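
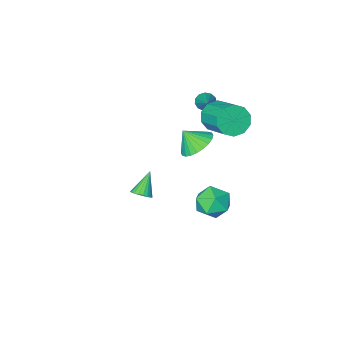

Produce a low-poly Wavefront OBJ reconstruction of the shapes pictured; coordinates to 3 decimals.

v -4.185 -4.48 0.543
v -3.626 -4.706 0.455
v -3.395 -3 1.757
v -3.677 -4.475 0.206
v -3.889 -4.245 0.064
v -4.196 -4.09 0.075
v -4.499 -4.058 0.234
v -4.702 -4.16 0.491
v -4.742 -4.364 0.765
v -4.604 -4.604 0.969
v -4.334 -4.805 1.037
v -4.016 -4.903 0.949
v -3.752 -4.866 0.732
v -0.563 0.708 2.165
v 0.349 0.749 1.645
v 0.003 0.192 3.115
v 0.351 1.11 1.84
v 0.215 1.409 2.084
v -0.04 1.602 2.34
v -0.374 1.659 2.57
v -0.737 1.571 2.738
v -1.074 1.351 2.819
v -1.332 1.034 2.8
v -1.474 0.667 2.685
v -1.477 0.307 2.49
v -1.34 0.007 2.246
v -1.085 -0.185 1.99
v -0.751 -0.242 1.76
v -0.388 -0.154 1.592
v -0.051 0.065 1.511
v 0.207 0.383 1.53
v 3.656 2.348 1.153
v 4.153 2.213 1.441
v 2.864 1.852 2.287
v 4.113 2.444 1.513
v 3.994 2.658 1.524
v 3.816 2.818 1.47
v 3.611 2.898 1.361
v 3.414 2.882 1.216
v 3.258 2.773 1.061
v 3.171 2.592 0.921
v 3.169 2.367 0.821
v 3.25 2.14 0.778
v 3.401 1.948 0.801
v 3.597 1.826 0.884
v 3.803 1.793 1.013
v 3.983 1.857 1.167
v 4.107 2.005 1.318
v -3.466 -2.039 1.326
v -3.205 -1.599 0.444
v -3.093 0.238 1.391
v -3.354 -0.201 2.274
v -3.833 -1.585 0.49
v -3.722 0.252 1.437
v -4.321 -1.744 0.856
v -4.21 0.093 1.803
v -4.483 -2.016 1.401
v -4.371 -0.179 2.349
v -4.255 -2.296 1.918
v -4.144 -0.459 2.866
v -3.727 -2.478 2.209
v -3.615 -0.641 3.156
v -3.098 -2.492 2.163
v -2.987 -0.655 3.11
v -2.61 -2.333 1.797
v -2.499 -0.496 2.744
v -2.449 -2.061 1.251
v -2.337 -0.224 2.199
v -2.676 -1.781 0.734
v -2.565 0.056 1.682
v -1.838 0.499 -3.072
v -1.253 0.623 -4.037
v -2.867 -0.803 -3.863
v -2.282 -0.679 -4.828
v -1.781 -1.133 -3.915
v -1.146 -0.329 -3.427
v -2.974 0.149 -4.473
v -2.339 0.953 -3.985
v -1.955 0.406 -4.903
v -1.218 -0.386 -4.558
v -2.902 0.206 -3.342
v -2.165 -0.586 -2.997
f 2 1 4
f 2 4 3
f 4 1 5
f 4 5 3
f 5 1 6
f 5 6 3
f 6 1 7
f 6 7 3
f 7 1 8
f 7 8 3
f 8 1 9
f 8 9 3
f 9 1 10
f 9 10 3
f 10 1 11
f 10 11 3
f 11 1 12
f 11 12 3
f 12 1 13
f 12 13 3
f 13 1 2
f 13 2 3
f 15 14 17
f 15 17 16
f 17 14 18
f 17 18 16
f 18 14 19
f 18 19 16
f 19 14 20
f 19 20 16
f 20 14 21
f 20 21 16
f 21 14 22
f 21 22 16
f 22 14 23
f 22 23 16
f 23 14 24
f 23 24 16
f 24 14 25
f 24 25 16
f 25 14 26
f 25 26 16
f 26 14 27
f 26 27 16
f 27 14 28
f 27 28 16
f 28 14 29
f 28 29 16
f 29 14 30
f 29 30 16
f 30 14 31
f 30 31 16
f 31 14 15
f 31 15 16
f 33 32 35
f 33 35 34
f 35 32 36
f 35 36 34
f 36 32 37
f 36 37 34
f 37 32 38
f 37 38 34
f 38 32 39
f 38 39 34
f 39 32 40
f 39 40 34
f 40 32 41
f 40 41 34
f 41 32 42
f 41 42 34
f 42 32 43
f 42 43 34
f 43 32 44
f 43 44 34
f 44 32 45
f 44 45 34
f 45 32 46
f 45 46 34
f 46 32 47
f 46 47 34
f 47 32 48
f 47 48 34
f 48 32 33
f 48 33 34
f 50 49 53
f 50 53 51
f 51 53 54
f 51 54 52
f 53 49 55
f 53 55 54
f 54 55 56
f 54 56 52
f 55 49 57
f 55 57 56
f 56 57 58
f 56 58 52
f 57 49 59
f 57 59 58
f 58 59 60
f 58 60 52
f 59 49 61
f 59 61 60
f 60 61 62
f 60 62 52
f 61 49 63
f 61 63 62
f 62 63 64
f 62 64 52
f 63 49 65
f 63 65 64
f 64 65 66
f 64 66 52
f 65 49 67
f 65 67 66
f 66 67 68
f 66 68 52
f 67 49 69
f 67 69 68
f 68 69 70
f 68 70 52
f 69 49 50
f 69 50 70
f 70 50 51
f 70 51 52
f 71 82 76
f 71 76 72
f 71 72 78
f 71 78 81
f 71 81 82
f 72 76 80
f 76 82 75
f 82 81 73
f 81 78 77
f 78 72 79
f 74 80 75
f 74 75 73
f 74 73 77
f 74 77 79
f 74 79 80
f 75 80 76
f 73 75 82
f 77 73 81
f 79 77 78
f 80 79 72



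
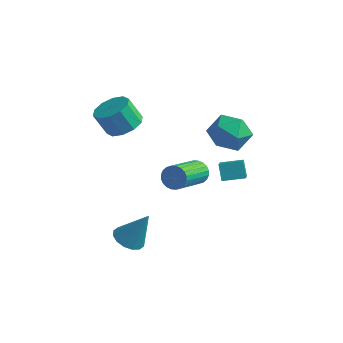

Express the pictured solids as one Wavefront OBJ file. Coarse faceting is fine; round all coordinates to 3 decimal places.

v -0.471 -3.864 -2.187
v 0.192 -3.636 -2.572
v 0.331 -3.436 -0.553
v -0.04 -3.294 -2.548
v -0.389 -3.105 -2.426
v -0.759 -3.12 -2.241
v -1.052 -3.334 -2.041
v -1.189 -3.69 -1.881
v -1.134 -4.093 -1.802
v -0.901 -4.434 -1.827
v -0.553 -4.623 -1.948
v -0.183 -4.609 -2.133
v 0.11 -4.395 -2.333
v 0.248 -4.038 -2.494
v 1.397 2.297 1.627
v 2.183 2.057 2.395
v 0.257 1.123 2.425
v 1.043 0.883 3.193
v 0.552 1.895 3.188
v 1.257 2.621 2.695
v 1.183 0.559 2.125
v 1.888 1.285 1.632
v 2.051 0.983 2.703
v 1.661 1.808 3.36
v 0.779 1.372 1.46
v 0.389 2.197 2.117
v 1.89 -0.183 1.705
v 2.606 -1.381 2.604
v 2.729 0.443 1.871
v 3.445 -0.755 2.77
v 2.275 -0.505 0.97
v 2.991 -1.703 1.869
v 3.114 0.121 1.136
v 3.83 -1.077 2.035
v -0.889 2.035 -1.478
v -0.583 1.806 -2.04
v -0.484 -0.164 -1.184
v -0.791 0.065 -0.622
v -0.374 1.88 -1.894
v -0.275 -0.09 -1.037
v -0.244 1.977 -1.685
v -0.145 0.008 -0.828
v -0.212 2.084 -1.444
v -0.113 0.114 -0.587
v -0.283 2.183 -1.208
v -0.184 0.213 -0.351
v -0.447 2.259 -1.014
v -0.348 0.29 -0.157
v -0.677 2.301 -0.89
v -0.579 0.332 -0.033
v -0.941 2.303 -0.856
v -0.842 0.334 0.001
v -1.196 2.264 -0.916
v -1.097 0.294 -0.06
v -1.405 2.19 -1.063
v -1.306 0.22 -0.206
v -1.535 2.092 -1.272
v -1.436 0.123 -0.415
v -1.567 1.986 -1.513
v -1.468 0.016 -0.656
v -1.496 1.887 -1.749
v -1.397 -0.083 -0.892
v -1.332 1.81 -1.943
v -1.233 -0.159 -1.086
v -1.101 1.768 -2.067
v -1.003 -0.201 -1.21
v -0.838 1.766 -2.101
v -0.739 -0.203 -1.244
v -2.333 -1.542 3.288
v -1.816 -0.898 3.692
v -2.329 -1.213 4.855
v -2.847 -1.858 4.452
v -2.308 -0.657 3.54
v -2.821 -0.973 4.703
v -2.81 -0.755 3.292
v -3.323 -1.071 4.455
v -3.13 -1.154 3.042
v -3.643 -1.47 4.206
v -3.146 -1.7 2.887
v -3.659 -2.016 4.05
v -2.851 -2.187 2.885
v -3.364 -2.502 4.048
v -2.359 -2.427 3.037
v -2.872 -2.743 4.2
v -1.857 -2.329 3.285
v -2.37 -2.645 4.448
v -1.537 -1.93 3.534
v -2.05 -2.246 4.698
v -1.521 -1.384 3.69
v -2.034 -1.7 4.853
f 2 1 4
f 2 4 3
f 4 1 5
f 4 5 3
f 5 1 6
f 5 6 3
f 6 1 7
f 6 7 3
f 7 1 8
f 7 8 3
f 8 1 9
f 8 9 3
f 9 1 10
f 9 10 3
f 10 1 11
f 10 11 3
f 11 1 12
f 11 12 3
f 12 1 13
f 12 13 3
f 13 1 14
f 13 14 3
f 14 1 2
f 14 2 3
f 15 26 20
f 15 20 16
f 15 16 22
f 15 22 25
f 15 25 26
f 16 20 24
f 20 26 19
f 26 25 17
f 25 22 21
f 22 16 23
f 18 24 19
f 18 19 17
f 18 17 21
f 18 21 23
f 18 23 24
f 19 24 20
f 17 19 26
f 21 17 25
f 23 21 22
f 24 23 16
f 28 30 27
f 31 28 27
f 27 30 29
f 29 31 27
f 28 34 30
f 32 28 31
f 32 34 28
f 30 34 29
f 33 31 29
f 29 34 33
f 33 32 31
f 34 32 33
f 36 35 39
f 36 39 37
f 37 39 40
f 37 40 38
f 39 35 41
f 39 41 40
f 40 41 42
f 40 42 38
f 41 35 43
f 41 43 42
f 42 43 44
f 42 44 38
f 43 35 45
f 43 45 44
f 44 45 46
f 44 46 38
f 45 35 47
f 45 47 46
f 46 47 48
f 46 48 38
f 47 35 49
f 47 49 48
f 48 49 50
f 48 50 38
f 49 35 51
f 49 51 50
f 50 51 52
f 50 52 38
f 51 35 53
f 51 53 52
f 52 53 54
f 52 54 38
f 53 35 55
f 53 55 54
f 54 55 56
f 54 56 38
f 55 35 57
f 55 57 56
f 56 57 58
f 56 58 38
f 57 35 59
f 57 59 58
f 58 59 60
f 58 60 38
f 59 35 61
f 59 61 60
f 60 61 62
f 60 62 38
f 61 35 63
f 61 63 62
f 62 63 64
f 62 64 38
f 63 35 65
f 63 65 64
f 64 65 66
f 64 66 38
f 65 35 67
f 65 67 66
f 66 67 68
f 66 68 38
f 67 35 36
f 67 36 68
f 68 36 37
f 68 37 38
f 70 69 73
f 70 73 71
f 71 73 74
f 71 74 72
f 73 69 75
f 73 75 74
f 74 75 76
f 74 76 72
f 75 69 77
f 75 77 76
f 76 77 78
f 76 78 72
f 77 69 79
f 77 79 78
f 78 79 80
f 78 80 72
f 79 69 81
f 79 81 80
f 80 81 82
f 80 82 72
f 81 69 83
f 81 83 82
f 82 83 84
f 82 84 72
f 83 69 85
f 83 85 84
f 84 85 86
f 84 86 72
f 85 69 87
f 85 87 86
f 86 87 88
f 86 88 72
f 87 69 89
f 87 89 88
f 88 89 90
f 88 90 72
f 89 69 70
f 89 70 90
f 90 70 71
f 90 71 72



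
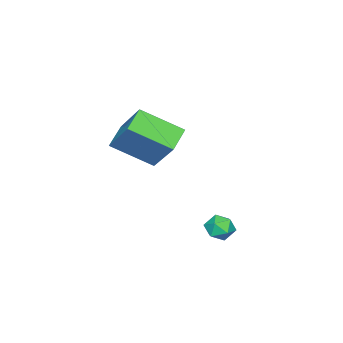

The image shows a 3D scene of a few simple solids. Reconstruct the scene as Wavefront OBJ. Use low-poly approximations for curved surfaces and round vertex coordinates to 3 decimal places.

v -0.719 0.663 -1.275
v -0.288 0.805 -1.712
v -0.932 -0.205 -1.768
v -0.501 -0.063 -2.205
v -0.319 -0.211 -1.62
v -0.188 0.326 -1.315
v -1.032 0.274 -2.165
v -0.901 0.811 -1.86
v -0.481 0.565 -2.262
v -0.04 0.265 -1.925
v -1.18 0.335 -1.555
v -0.739 0.035 -1.218
v -2.752 -5.35 0.985
v -2.107 -4.081 2.501
v -3.477 -3.814 0.007
v -2.833 -2.545 1.524
v -1.727 -5.215 0.436
v -1.083 -3.946 1.953
v -2.453 -3.679 -0.541
v -1.808 -2.41 0.975
f 1 12 6
f 1 6 2
f 1 2 8
f 1 8 11
f 1 11 12
f 2 6 10
f 6 12 5
f 12 11 3
f 11 8 7
f 8 2 9
f 4 10 5
f 4 5 3
f 4 3 7
f 4 7 9
f 4 9 10
f 5 10 6
f 3 5 12
f 7 3 11
f 9 7 8
f 10 9 2
f 14 16 13
f 17 14 13
f 13 16 15
f 15 17 13
f 14 20 16
f 18 14 17
f 18 20 14
f 16 20 15
f 19 17 15
f 15 20 19
f 19 18 17
f 20 18 19



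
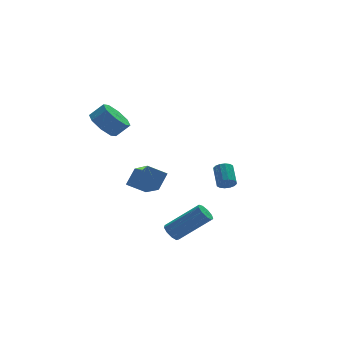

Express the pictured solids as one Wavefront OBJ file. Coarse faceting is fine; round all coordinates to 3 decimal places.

v -1.918 3.282 -4.705
v -1.855 1.397 -3.592
v -2.88 3.587 -4.133
v -2.818 1.702 -3.021
v -1.282 3.778 -3.899
v -1.22 1.893 -2.787
v -2.245 4.083 -3.328
v -2.182 2.198 -2.215
v -4.287 2.876 0.659
v -3.712 2.501 0.003
v -2.998 2.369 0.704
v -3.573 2.744 1.361
v -3.636 3.222 0.06
v -2.921 3.09 0.762
v -3.941 3.74 0.469
v -3.226 3.608 1.17
v -4.449 3.752 0.989
v -3.735 3.62 1.69
v -4.862 3.251 1.316
v -4.148 3.119 2.017
v -4.939 2.53 1.258
v -4.224 2.398 1.96
v -4.634 2.012 0.85
v -3.919 1.88 1.551
v -4.125 2 0.33
v -3.411 1.868 1.031
v -2.731 -3.14 -4.101
v -2.424 -3.331 -4.515
v -0.862 -3.812 -3.133
v -1.169 -3.62 -2.719
v -2.356 -2.965 -4.464
v -0.794 -3.446 -3.082
v -2.464 -2.68 -4.243
v -0.902 -3.161 -2.861
v -2.697 -2.61 -3.955
v -1.135 -3.091 -2.573
v -2.945 -2.788 -3.736
v -1.384 -3.269 -2.354
v -3.094 -3.13 -3.688
v -1.532 -3.611 -2.306
v -3.072 -3.477 -3.833
v -1.511 -3.958 -2.451
v -2.891 -3.666 -4.103
v -1.329 -4.147 -2.721
v -2.635 -3.608 -4.372
v -1.073 -4.089 -2.991
v 1.383 0.351 -3.213
v 1.641 0.08 -2.851
v 1.835 1.098 -2.226
v 1.577 1.369 -2.587
v 1.828 0.154 -3.03
v 2.022 1.172 -2.404
v 1.896 0.281 -3.257
v 2.09 1.298 -2.632
v 1.827 0.427 -3.473
v 2.021 1.444 -2.847
v 1.639 0.552 -3.619
v 1.833 1.57 -2.993
v 1.382 0.624 -3.656
v 1.576 1.641 -3.03
v 1.125 0.622 -3.574
v 1.319 1.64 -2.949
v 0.938 0.548 -3.396
v 1.132 1.566 -2.77
v 0.87 0.422 -3.168
v 1.064 1.439 -2.543
v 0.939 0.276 -2.953
v 1.133 1.293 -2.327
v 1.127 0.15 -2.807
v 1.321 1.168 -2.181
v 1.384 0.079 -2.77
v 1.578 1.096 -2.144
f 2 4 1
f 5 2 1
f 1 4 3
f 3 5 1
f 2 8 4
f 6 2 5
f 6 8 2
f 4 8 3
f 7 5 3
f 3 8 7
f 7 6 5
f 8 6 7
f 10 9 13
f 10 13 11
f 11 13 14
f 11 14 12
f 13 9 15
f 13 15 14
f 14 15 16
f 14 16 12
f 15 9 17
f 15 17 16
f 16 17 18
f 16 18 12
f 17 9 19
f 17 19 18
f 18 19 20
f 18 20 12
f 19 9 21
f 19 21 20
f 20 21 22
f 20 22 12
f 21 9 23
f 21 23 22
f 22 23 24
f 22 24 12
f 23 9 25
f 23 25 24
f 24 25 26
f 24 26 12
f 25 9 10
f 25 10 26
f 26 10 11
f 26 11 12
f 28 27 31
f 28 31 29
f 29 31 32
f 29 32 30
f 31 27 33
f 31 33 32
f 32 33 34
f 32 34 30
f 33 27 35
f 33 35 34
f 34 35 36
f 34 36 30
f 35 27 37
f 35 37 36
f 36 37 38
f 36 38 30
f 37 27 39
f 37 39 38
f 38 39 40
f 38 40 30
f 39 27 41
f 39 41 40
f 40 41 42
f 40 42 30
f 41 27 43
f 41 43 42
f 42 43 44
f 42 44 30
f 43 27 45
f 43 45 44
f 44 45 46
f 44 46 30
f 45 27 28
f 45 28 46
f 46 28 29
f 46 29 30
f 48 47 51
f 48 51 49
f 49 51 52
f 49 52 50
f 51 47 53
f 51 53 52
f 52 53 54
f 52 54 50
f 53 47 55
f 53 55 54
f 54 55 56
f 54 56 50
f 55 47 57
f 55 57 56
f 56 57 58
f 56 58 50
f 57 47 59
f 57 59 58
f 58 59 60
f 58 60 50
f 59 47 61
f 59 61 60
f 60 61 62
f 60 62 50
f 61 47 63
f 61 63 62
f 62 63 64
f 62 64 50
f 63 47 65
f 63 65 64
f 64 65 66
f 64 66 50
f 65 47 67
f 65 67 66
f 66 67 68
f 66 68 50
f 67 47 69
f 67 69 68
f 68 69 70
f 68 70 50
f 69 47 71
f 69 71 70
f 70 71 72
f 70 72 50
f 71 47 48
f 71 48 72
f 72 48 49
f 72 49 50



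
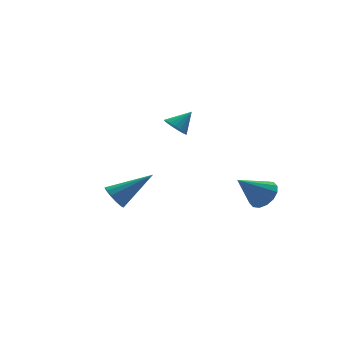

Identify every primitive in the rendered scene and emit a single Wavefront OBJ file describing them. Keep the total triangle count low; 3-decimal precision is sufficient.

v -3.529 0.212 -0.676
v -3.138 0.519 -1.183
v -1.771 -0.032 0.536
v -3.262 0.814 -0.942
v -3.472 0.917 -0.618
v -3.7 0.797 -0.312
v -3.873 0.491 -0.121
v -3.938 0.096 -0.107
v -3.873 -0.262 -0.274
v -3.698 -0.469 -0.568
v -3.47 -0.46 -0.897
v -3.261 -0.238 -1.155
v -3.137 0.127 -1.262
v 2.596 -2.344 -0.457
v 3.136 -2.63 0.12
v 1.304 -2.376 0.737
v 3.155 -2.197 0.153
v 3.025 -1.803 0.022
v 2.78 -1.554 -0.237
v 2.485 -1.517 -0.555
v 2.221 -1.702 -0.847
v 2.057 -2.058 -1.034
v 2.037 -2.492 -1.066
v 2.168 -2.885 -0.936
v 2.413 -3.134 -0.677
v 2.707 -3.171 -0.359
v 2.972 -2.986 -0.067
v 0.832 3.743 1.393
v 1.212 4.038 0.899
v 1.728 3.917 2.187
v 1.06 4.276 1.019
v 0.862 4.408 1.213
v 0.659 4.409 1.443
v 0.489 4.278 1.663
v 0.388 4.041 1.829
v 0.374 3.745 1.91
v 0.451 3.448 1.888
v 0.604 3.21 1.768
v 0.801 3.078 1.574
v 1.005 3.077 1.344
v 1.174 3.208 1.124
v 1.276 3.445 0.957
v 1.289 3.741 0.877
f 2 1 4
f 2 4 3
f 4 1 5
f 4 5 3
f 5 1 6
f 5 6 3
f 6 1 7
f 6 7 3
f 7 1 8
f 7 8 3
f 8 1 9
f 8 9 3
f 9 1 10
f 9 10 3
f 10 1 11
f 10 11 3
f 11 1 12
f 11 12 3
f 12 1 13
f 12 13 3
f 13 1 2
f 13 2 3
f 15 14 17
f 15 17 16
f 17 14 18
f 17 18 16
f 18 14 19
f 18 19 16
f 19 14 20
f 19 20 16
f 20 14 21
f 20 21 16
f 21 14 22
f 21 22 16
f 22 14 23
f 22 23 16
f 23 14 24
f 23 24 16
f 24 14 25
f 24 25 16
f 25 14 26
f 25 26 16
f 26 14 27
f 26 27 16
f 27 14 15
f 27 15 16
f 29 28 31
f 29 31 30
f 31 28 32
f 31 32 30
f 32 28 33
f 32 33 30
f 33 28 34
f 33 34 30
f 34 28 35
f 34 35 30
f 35 28 36
f 35 36 30
f 36 28 37
f 36 37 30
f 37 28 38
f 37 38 30
f 38 28 39
f 38 39 30
f 39 28 40
f 39 40 30
f 40 28 41
f 40 41 30
f 41 28 42
f 41 42 30
f 42 28 43
f 42 43 30
f 43 28 29
f 43 29 30



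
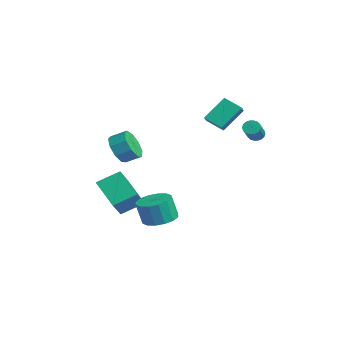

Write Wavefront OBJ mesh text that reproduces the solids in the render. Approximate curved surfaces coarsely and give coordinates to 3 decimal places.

v -1.76 2.291 1.939
v -1.998 3.615 3.322
v -2.452 2.654 1.472
v -2.689 3.979 2.855
v -0.931 3.081 1.325
v -1.168 4.406 2.708
v -1.622 3.445 0.858
v -1.86 4.769 2.241
v 3.303 -1.991 -3.78
v 4.352 -2.051 -3.763
v 4.305 -2.43 -2.302
v 3.257 -2.369 -2.32
v 4.238 -1.536 -3.633
v 4.191 -1.915 -2.172
v 3.875 -1.142 -3.542
v 3.828 -1.521 -2.081
v 3.358 -0.976 -3.516
v 3.311 -1.355 -2.055
v 2.827 -1.081 -3.56
v 2.78 -1.46 -2.099
v 2.423 -1.431 -3.664
v 2.376 -1.809 -2.203
v 2.255 -1.93 -3.798
v 2.208 -2.309 -2.337
v 2.369 -2.445 -3.928
v 2.322 -2.824 -2.467
v 2.732 -2.839 -4.019
v 2.685 -3.218 -2.558
v 3.249 -3.005 -4.045
v 3.202 -3.384 -2.584
v 3.78 -2.9 -4.001
v 3.733 -3.279 -2.54
v 4.184 -2.551 -3.897
v 4.137 -2.929 -2.436
v -4.179 -3.136 -4.237
v -4.024 -1.702 -3.457
v -2.58 -2.579 -5.577
v -2.425 -1.145 -4.797
v -2.755 -4.015 -2.903
v -2.6 -2.581 -2.123
v -1.156 -3.458 -4.243
v -1.001 -2.024 -3.463
v 1.636 4.247 1.518
v 1.984 4.619 1.375
v 3.133 3.905 2.319
v 2.784 3.533 2.462
v 1.884 4.712 1.567
v 3.033 3.998 2.512
v 1.735 4.713 1.749
v 2.884 3.999 2.694
v 1.566 4.622 1.886
v 2.714 3.908 2.831
v 1.41 4.456 1.949
v 2.559 3.742 2.894
v 1.3 4.249 1.928
v 2.449 3.535 2.872
v 1.255 4.041 1.824
v 2.404 3.327 2.769
v 1.287 3.875 1.661
v 2.436 3.161 2.605
v 1.387 3.782 1.468
v 2.536 3.068 2.413
v 1.536 3.781 1.286
v 2.685 3.067 2.231
v 1.706 3.872 1.149
v 2.854 3.158 2.094
v 1.861 4.038 1.086
v 3.01 3.324 2.031
v 1.971 4.245 1.108
v 3.12 3.531 2.052
v 2.016 4.453 1.211
v 3.165 3.739 2.156
v 2.54 -4.211 1.487
v 3.33 -4.221 0.826
v 3.729 -3.418 1.292
v 2.94 -3.409 1.953
v 2.81 -3.817 0.575
v 3.21 -3.014 1.041
v 2.164 -3.597 0.751
v 2.564 -2.795 1.216
v 1.694 -3.665 1.271
v 2.094 -2.862 1.737
v 1.62 -3.988 1.893
v 2.019 -3.186 2.358
v 1.976 -4.416 2.324
v 2.376 -3.614 2.79
v 2.597 -4.748 2.364
v 2.996 -3.946 2.83
v 3.191 -4.829 1.994
v 3.59 -4.026 2.46
v 3.48 -4.62 1.387
v 3.879 -3.818 1.852
f 2 4 1
f 5 2 1
f 1 4 3
f 3 5 1
f 2 8 4
f 6 2 5
f 6 8 2
f 4 8 3
f 7 5 3
f 3 8 7
f 7 6 5
f 8 6 7
f 10 9 13
f 10 13 11
f 11 13 14
f 11 14 12
f 13 9 15
f 13 15 14
f 14 15 16
f 14 16 12
f 15 9 17
f 15 17 16
f 16 17 18
f 16 18 12
f 17 9 19
f 17 19 18
f 18 19 20
f 18 20 12
f 19 9 21
f 19 21 20
f 20 21 22
f 20 22 12
f 21 9 23
f 21 23 22
f 22 23 24
f 22 24 12
f 23 9 25
f 23 25 24
f 24 25 26
f 24 26 12
f 25 9 27
f 25 27 26
f 26 27 28
f 26 28 12
f 27 9 29
f 27 29 28
f 28 29 30
f 28 30 12
f 29 9 31
f 29 31 30
f 30 31 32
f 30 32 12
f 31 9 33
f 31 33 32
f 32 33 34
f 32 34 12
f 33 9 10
f 33 10 34
f 34 10 11
f 34 11 12
f 36 38 35
f 39 36 35
f 35 38 37
f 37 39 35
f 36 42 38
f 40 36 39
f 40 42 36
f 38 42 37
f 41 39 37
f 37 42 41
f 41 40 39
f 42 40 41
f 44 43 47
f 44 47 45
f 45 47 48
f 45 48 46
f 47 43 49
f 47 49 48
f 48 49 50
f 48 50 46
f 49 43 51
f 49 51 50
f 50 51 52
f 50 52 46
f 51 43 53
f 51 53 52
f 52 53 54
f 52 54 46
f 53 43 55
f 53 55 54
f 54 55 56
f 54 56 46
f 55 43 57
f 55 57 56
f 56 57 58
f 56 58 46
f 57 43 59
f 57 59 58
f 58 59 60
f 58 60 46
f 59 43 61
f 59 61 60
f 60 61 62
f 60 62 46
f 61 43 63
f 61 63 62
f 62 63 64
f 62 64 46
f 63 43 65
f 63 65 64
f 64 65 66
f 64 66 46
f 65 43 67
f 65 67 66
f 66 67 68
f 66 68 46
f 67 43 69
f 67 69 68
f 68 69 70
f 68 70 46
f 69 43 71
f 69 71 70
f 70 71 72
f 70 72 46
f 71 43 44
f 71 44 72
f 72 44 45
f 72 45 46
f 74 73 77
f 74 77 75
f 75 77 78
f 75 78 76
f 77 73 79
f 77 79 78
f 78 79 80
f 78 80 76
f 79 73 81
f 79 81 80
f 80 81 82
f 80 82 76
f 81 73 83
f 81 83 82
f 82 83 84
f 82 84 76
f 83 73 85
f 83 85 84
f 84 85 86
f 84 86 76
f 85 73 87
f 85 87 86
f 86 87 88
f 86 88 76
f 87 73 89
f 87 89 88
f 88 89 90
f 88 90 76
f 89 73 91
f 89 91 90
f 90 91 92
f 90 92 76
f 91 73 74
f 91 74 92
f 92 74 75
f 92 75 76



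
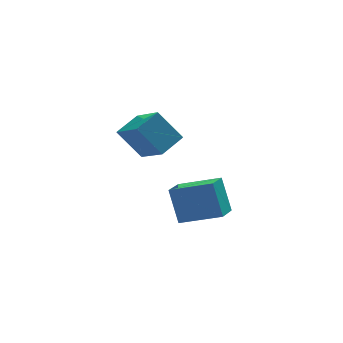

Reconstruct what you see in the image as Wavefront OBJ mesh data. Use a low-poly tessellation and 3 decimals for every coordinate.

v 1.716 1.377 -1.371
v 1.552 2.23 0.16
v 2.45 2.356 -1.838
v 2.287 3.208 -0.307
v 3.353 0.472 -0.693
v 3.19 1.324 0.838
v 4.088 1.45 -1.16
v 3.924 2.303 0.371
v -0.403 3.166 3.595
v 0.004 1.594 4.711
v 0.67 3.744 4.019
v 1.076 2.172 5.135
v 0.464 2.488 2.325
v 0.87 0.916 3.441
v 1.536 3.066 2.749
v 1.943 1.494 3.865
f 2 4 1
f 5 2 1
f 1 4 3
f 3 5 1
f 2 8 4
f 6 2 5
f 6 8 2
f 4 8 3
f 7 5 3
f 3 8 7
f 7 6 5
f 8 6 7
f 10 12 9
f 13 10 9
f 9 12 11
f 11 13 9
f 10 16 12
f 14 10 13
f 14 16 10
f 12 16 11
f 15 13 11
f 11 16 15
f 15 14 13
f 16 14 15



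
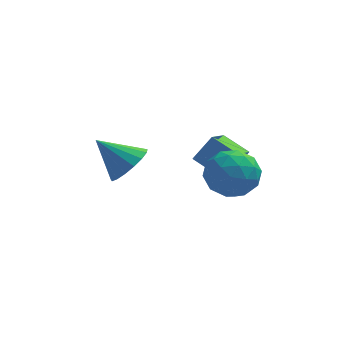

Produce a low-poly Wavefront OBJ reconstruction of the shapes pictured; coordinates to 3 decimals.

v -2.562 3.511 -0.301
v -1.866 3.921 0.339
v -3.858 3.869 0.881
v -2.012 4.302 0.063
v -2.284 4.503 -0.296
v -2.619 4.476 -0.656
v -2.942 4.228 -0.935
v -3.177 3.816 -1.068
v -3.271 3.334 -1.026
v -3.203 2.893 -0.817
v -2.988 2.593 -0.49
v -2.675 2.503 -0.12
v -2.337 2.645 0.209
v -2.049 2.985 0.421
v -1.88 3.445 0.468
v 0.88 2.335 -0.074
v -0.113 3.004 0.432
v 1.34 3.517 -0.735
v 0.347 4.186 -0.229
v 1.613 2.634 0.969
v 0.62 3.303 1.475
v 2.073 3.816 0.308
v 1.08 4.485 0.814
v 1.405 0.786 1.341
v 2.251 0.377 1.979
v 0.449 -0.757 1.621
v 1.295 -1.166 2.259
v 0.672 -0.294 2.634
v 1.263 0.66 2.461
v 1.437 -1.04 1.139
v 2.028 -0.086 0.966
v 2.271 -0.751 1.854
v 1.798 -0.29 2.778
v 0.902 -0.09 0.822
v 0.429 0.371 1.746
v 1.912 0.717 1.636
v 0.788 -1.097 1.964
v 0.421 -0.585 2.185
v 0.919 -0.825 2.56
v 1.331 0.883 1.919
v 1.828 0.643 2.294
v 0.9 0.248 2.679
v 0.872 -1.023 1.306
v 1.369 -1.263 1.681
v 1.781 0.445 1.04
v 2.279 0.205 1.415
v 1.8 -0.628 0.921
v 2.421 -0.186 1.937
v 1.859 -1.094 2.101
v 1.943 -1.019 1.443
v 2.29 -0.458 1.342
v 2.143 0.085 2.48
v 1.581 -0.823 2.644
v 1.214 -0.31 2.865
v 1.562 0.25 2.763
v 2.155 -0.579 2.406
v 1.119 0.443 0.956
v 0.557 -0.465 1.12
v 1.138 -0.63 0.837
v 1.486 -0.07 0.735
v 0.841 0.714 1.499
v 0.279 -0.194 1.663
v 0.41 0.078 2.258
v 0.757 0.639 2.157
v 0.545 0.199 1.194
f 2 1 4
f 2 4 3
f 4 1 5
f 4 5 3
f 5 1 6
f 5 6 3
f 6 1 7
f 6 7 3
f 7 1 8
f 7 8 3
f 8 1 9
f 8 9 3
f 9 1 10
f 9 10 3
f 10 1 11
f 10 11 3
f 11 1 12
f 11 12 3
f 12 1 13
f 12 13 3
f 13 1 14
f 13 14 3
f 14 1 15
f 14 15 3
f 15 1 2
f 15 2 3
f 17 19 16
f 20 17 16
f 16 19 18
f 18 20 16
f 17 23 19
f 21 17 20
f 21 23 17
f 19 23 18
f 22 20 18
f 18 23 22
f 22 21 20
f 23 21 22
f 24 61 40
f 61 35 64
f 40 64 29
f 61 64 40
f 24 40 36
f 40 29 41
f 36 41 25
f 40 41 36
f 24 36 45
f 36 25 46
f 45 46 31
f 36 46 45
f 24 45 57
f 45 31 60
f 57 60 34
f 45 60 57
f 24 57 61
f 57 34 65
f 61 65 35
f 57 65 61
f 25 41 52
f 41 29 55
f 52 55 33
f 41 55 52
f 29 64 42
f 64 35 63
f 42 63 28
f 64 63 42
f 35 65 62
f 65 34 58
f 62 58 26
f 65 58 62
f 34 60 59
f 60 31 47
f 59 47 30
f 60 47 59
f 31 46 51
f 46 25 48
f 51 48 32
f 46 48 51
f 27 53 39
f 53 33 54
f 39 54 28
f 53 54 39
f 27 39 37
f 39 28 38
f 37 38 26
f 39 38 37
f 27 37 44
f 37 26 43
f 44 43 30
f 37 43 44
f 27 44 49
f 44 30 50
f 49 50 32
f 44 50 49
f 27 49 53
f 49 32 56
f 53 56 33
f 49 56 53
f 28 54 42
f 54 33 55
f 42 55 29
f 54 55 42
f 26 38 62
f 38 28 63
f 62 63 35
f 38 63 62
f 30 43 59
f 43 26 58
f 59 58 34
f 43 58 59
f 32 50 51
f 50 30 47
f 51 47 31
f 50 47 51
f 33 56 52
f 56 32 48
f 52 48 25
f 56 48 52



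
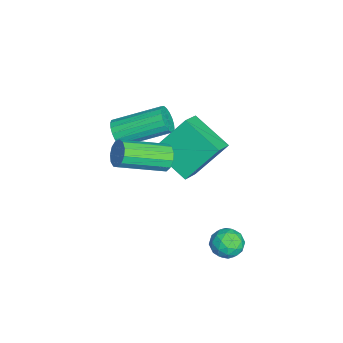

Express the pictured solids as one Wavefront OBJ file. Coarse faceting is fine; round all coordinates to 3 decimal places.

v 2.996 4.006 -2.703
v 3.333 4.214 -2.158
v 2.767 3.066 -2.202
v 3.104 3.274 -1.657
v 2.522 3.568 -1.826
v 2.664 4.148 -2.135
v 3.436 3.132 -2.225
v 3.578 3.712 -2.534
v 3.605 3.673 -1.863
v 3.04 3.943 -1.616
v 3.06 3.337 -2.744
v 2.495 3.607 -2.497
v 3.185 4.192 -2.474
v 2.915 3.088 -1.886
v 2.573 3.261 -1.984
v 2.771 3.383 -1.665
v 2.792 4.154 -2.461
v 2.989 4.276 -2.141
v 2.513 3.897 -1.945
v 3.111 3.004 -2.219
v 3.308 3.126 -1.899
v 3.329 3.897 -2.695
v 3.527 4.019 -2.376
v 3.587 3.383 -2.415
v 3.543 3.997 -1.981
v 3.408 3.445 -1.687
v 3.603 3.361 -2.02
v 3.687 3.702 -2.202
v 3.211 4.155 -1.836
v 3.076 3.603 -1.542
v 2.734 3.776 -1.64
v 2.817 4.117 -1.822
v 3.37 3.838 -1.662
v 3.024 3.677 -2.818
v 2.889 3.125 -2.524
v 3.283 3.163 -2.538
v 3.366 3.504 -2.72
v 2.692 3.835 -2.673
v 2.557 3.283 -2.379
v 2.413 3.578 -2.158
v 2.497 3.919 -2.34
v 2.73 3.442 -2.698
v 1.572 1.387 1.205
v 1.753 1.665 1.681
v 2.37 0.011 2.411
v 2.188 -0.267 1.935
v 1.444 1.575 1.739
v 2.061 -0.079 2.469
v 1.176 1.426 1.627
v 1.793 -0.228 2.357
v 1.033 1.264 1.382
v 1.65 -0.39 2.111
v 1.061 1.141 1.08
v 1.678 -0.512 1.81
v 1.252 1.097 0.818
v 1.868 -0.557 1.548
v 1.543 1.144 0.679
v 2.16 -0.51 1.409
v 1.844 1.269 0.707
v 2.461 -0.385 1.437
v 2.059 1.431 0.893
v 2.675 -0.223 1.623
v 2.118 1.579 1.178
v 2.735 -0.075 1.908
v 2.004 1.666 1.472
v 2.621 0.012 2.202
v -1.604 -0.674 -0.456
v -1.311 -0.435 -0.947
v -1.443 1.434 -0.115
v -1.736 1.194 0.376
v -1.576 -0.421 -1.021
v -1.708 1.448 -0.189
v -1.847 -0.457 -0.983
v -1.979 1.412 -0.151
v -2.07 -0.536 -0.841
v -2.202 1.333 -0.008
v -2.2 -0.642 -0.623
v -2.332 1.226 0.21
v -2.213 -0.755 -0.371
v -2.345 1.113 0.461
v -2.105 -0.852 -0.137
v -2.237 1.016 0.696
v -1.897 -0.914 0.035
v -2.029 0.955 0.867
v -1.632 -0.928 0.109
v -1.764 0.941 0.941
v -1.361 -0.892 0.071
v -1.493 0.977 0.903
v -1.138 -0.813 -0.072
v -1.27 1.056 0.761
v -1.008 -0.706 -0.29
v -1.14 1.162 0.543
v -0.995 -0.593 -0.541
v -1.127 1.275 0.291
v -1.103 -0.496 -0.776
v -1.235 1.372 0.057
v -0.232 2.32 -1.428
v -1.169 1.045 -0.613
v -0.581 3.513 0.036
v -1.519 2.238 0.851
v 0.599 2.002 -0.971
v -0.339 0.727 -0.156
v 0.249 3.195 0.493
v -0.688 1.92 1.308
f 1 38 17
f 38 12 41
f 17 41 6
f 38 41 17
f 1 17 13
f 17 6 18
f 13 18 2
f 17 18 13
f 1 13 22
f 13 2 23
f 22 23 8
f 13 23 22
f 1 22 34
f 22 8 37
f 34 37 11
f 22 37 34
f 1 34 38
f 34 11 42
f 38 42 12
f 34 42 38
f 2 18 29
f 18 6 32
f 29 32 10
f 18 32 29
f 6 41 19
f 41 12 40
f 19 40 5
f 41 40 19
f 12 42 39
f 42 11 35
f 39 35 3
f 42 35 39
f 11 37 36
f 37 8 24
f 36 24 7
f 37 24 36
f 8 23 28
f 23 2 25
f 28 25 9
f 23 25 28
f 4 30 16
f 30 10 31
f 16 31 5
f 30 31 16
f 4 16 14
f 16 5 15
f 14 15 3
f 16 15 14
f 4 14 21
f 14 3 20
f 21 20 7
f 14 20 21
f 4 21 26
f 21 7 27
f 26 27 9
f 21 27 26
f 4 26 30
f 26 9 33
f 30 33 10
f 26 33 30
f 5 31 19
f 31 10 32
f 19 32 6
f 31 32 19
f 3 15 39
f 15 5 40
f 39 40 12
f 15 40 39
f 7 20 36
f 20 3 35
f 36 35 11
f 20 35 36
f 9 27 28
f 27 7 24
f 28 24 8
f 27 24 28
f 10 33 29
f 33 9 25
f 29 25 2
f 33 25 29
f 44 43 47
f 44 47 45
f 45 47 48
f 45 48 46
f 47 43 49
f 47 49 48
f 48 49 50
f 48 50 46
f 49 43 51
f 49 51 50
f 50 51 52
f 50 52 46
f 51 43 53
f 51 53 52
f 52 53 54
f 52 54 46
f 53 43 55
f 53 55 54
f 54 55 56
f 54 56 46
f 55 43 57
f 55 57 56
f 56 57 58
f 56 58 46
f 57 43 59
f 57 59 58
f 58 59 60
f 58 60 46
f 59 43 61
f 59 61 60
f 60 61 62
f 60 62 46
f 61 43 63
f 61 63 62
f 62 63 64
f 62 64 46
f 63 43 65
f 63 65 64
f 64 65 66
f 64 66 46
f 65 43 44
f 65 44 66
f 66 44 45
f 66 45 46
f 68 67 71
f 68 71 69
f 69 71 72
f 69 72 70
f 71 67 73
f 71 73 72
f 72 73 74
f 72 74 70
f 73 67 75
f 73 75 74
f 74 75 76
f 74 76 70
f 75 67 77
f 75 77 76
f 76 77 78
f 76 78 70
f 77 67 79
f 77 79 78
f 78 79 80
f 78 80 70
f 79 67 81
f 79 81 80
f 80 81 82
f 80 82 70
f 81 67 83
f 81 83 82
f 82 83 84
f 82 84 70
f 83 67 85
f 83 85 84
f 84 85 86
f 84 86 70
f 85 67 87
f 85 87 86
f 86 87 88
f 86 88 70
f 87 67 89
f 87 89 88
f 88 89 90
f 88 90 70
f 89 67 91
f 89 91 90
f 90 91 92
f 90 92 70
f 91 67 93
f 91 93 92
f 92 93 94
f 92 94 70
f 93 67 95
f 93 95 94
f 94 95 96
f 94 96 70
f 95 67 68
f 95 68 96
f 96 68 69
f 96 69 70
f 98 100 97
f 101 98 97
f 97 100 99
f 99 101 97
f 98 104 100
f 102 98 101
f 102 104 98
f 100 104 99
f 103 101 99
f 99 104 103
f 103 102 101
f 104 102 103



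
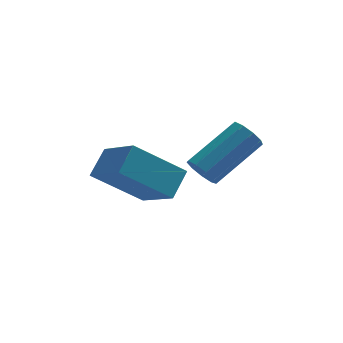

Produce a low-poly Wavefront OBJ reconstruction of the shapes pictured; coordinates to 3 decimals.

v -1.33 0.774 1.938
v -2.911 0.829 3.178
v -2.025 2.15 0.99
v -3.607 2.205 2.23
v -0.793 1.495 2.59
v -2.375 1.55 3.83
v -1.489 2.871 1.642
v -3.07 2.926 2.882
v -0.575 0.314 3.286
v -0.269 0.382 2.786
v 1.24 1.173 3.814
v 0.935 1.106 4.314
v -0.491 0.712 2.858
v 1.018 1.503 3.886
v -0.752 0.855 3.13
v 0.757 1.646 4.158
v -0.93 0.746 3.475
v 0.579 1.537 4.504
v -0.941 0.435 3.732
v 0.568 1.226 4.76
v -0.782 0.067 3.78
v 0.728 0.858 4.808
v -0.525 -0.185 3.597
v 0.984 0.607 4.625
v -0.291 -0.203 3.268
v 1.218 0.588 4.296
v -0.19 0.021 2.948
v 1.319 0.812 3.976
f 2 4 1
f 5 2 1
f 1 4 3
f 3 5 1
f 2 8 4
f 6 2 5
f 6 8 2
f 4 8 3
f 7 5 3
f 3 8 7
f 7 6 5
f 8 6 7
f 10 9 13
f 10 13 11
f 11 13 14
f 11 14 12
f 13 9 15
f 13 15 14
f 14 15 16
f 14 16 12
f 15 9 17
f 15 17 16
f 16 17 18
f 16 18 12
f 17 9 19
f 17 19 18
f 18 19 20
f 18 20 12
f 19 9 21
f 19 21 20
f 20 21 22
f 20 22 12
f 21 9 23
f 21 23 22
f 22 23 24
f 22 24 12
f 23 9 25
f 23 25 24
f 24 25 26
f 24 26 12
f 25 9 27
f 25 27 26
f 26 27 28
f 26 28 12
f 27 9 10
f 27 10 28
f 28 10 11
f 28 11 12



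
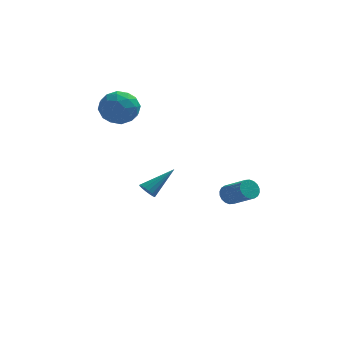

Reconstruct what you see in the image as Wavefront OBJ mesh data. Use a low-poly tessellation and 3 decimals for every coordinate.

v 1.563 2.863 -3.394
v 1.924 3.379 -3.28
v 3.018 2.412 -2.372
v 2.657 1.897 -2.486
v 1.742 3.38 -3.061
v 2.837 2.413 -2.152
v 1.525 3.278 -2.908
v 2.619 2.311 -1.999
v 1.315 3.094 -2.851
v 2.409 2.127 -1.942
v 1.154 2.864 -2.902
v 2.249 1.897 -1.993
v 1.074 2.634 -3.05
v 2.169 1.667 -2.141
v 1.091 2.45 -3.267
v 2.186 1.483 -2.358
v 1.202 2.348 -3.508
v 2.296 1.381 -2.6
v 1.383 2.347 -3.728
v 2.478 1.38 -2.819
v 1.601 2.449 -3.881
v 2.695 1.482 -2.972
v 1.811 2.633 -3.938
v 2.905 1.666 -3.029
v 1.971 2.863 -3.887
v 3.066 1.896 -2.978
v 2.051 3.093 -3.739
v 3.146 2.126 -2.83
v 2.034 3.277 -3.522
v 3.129 2.31 -2.613
v -3.497 2.387 3.581
v -3.01 1.671 2.847
v -4.91 1.229 3.773
v -4.423 0.513 3.039
v -3.962 0.677 4.064
v -3.088 1.392 3.945
v -4.832 1.508 2.675
v -3.958 2.223 2.556
v -3.835 1.127 2.287
v -3.297 0.613 3.145
v -4.623 2.287 3.475
v -4.085 1.773 4.333
v -3.129 2.131 3.197
v -4.791 0.769 3.423
v -4.519 0.866 4.026
v -4.233 0.444 3.594
v -3.175 1.967 3.842
v -2.889 1.546 3.411
v -3.448 0.961 4.126
v -5.031 1.354 3.209
v -4.745 0.933 2.778
v -3.687 2.456 3.026
v -3.401 2.034 2.594
v -4.472 1.939 2.494
v -3.328 1.39 2.436
v -4.159 0.709 2.55
v -4.399 1.294 2.336
v -3.886 1.715 2.266
v -3.012 1.088 2.941
v -3.843 0.407 3.054
v -3.571 0.504 3.656
v -3.058 0.924 3.586
v -3.497 0.768 2.612
v -4.077 2.493 3.566
v -4.908 1.812 3.679
v -4.862 1.976 3.034
v -4.349 2.396 2.964
v -3.761 2.191 4.07
v -4.592 1.51 4.184
v -4.034 1.185 4.354
v -3.521 1.606 4.284
v -4.423 2.132 4.008
v -2.065 -4.422 0.242
v -1.687 -4.729 0.06
v -0.835 -3.558 1.338
v -1.689 -4.516 -0.105
v -1.792 -4.278 -0.177
v -1.968 -4.078 -0.137
v -2.17 -3.971 0.005
v -2.344 -3.984 0.21
v -2.443 -4.115 0.424
v -2.44 -4.328 0.589
v -2.337 -4.566 0.661
v -2.161 -4.765 0.62
v -1.959 -4.873 0.478
v -1.786 -4.859 0.273
f 2 1 5
f 2 5 3
f 3 5 6
f 3 6 4
f 5 1 7
f 5 7 6
f 6 7 8
f 6 8 4
f 7 1 9
f 7 9 8
f 8 9 10
f 8 10 4
f 9 1 11
f 9 11 10
f 10 11 12
f 10 12 4
f 11 1 13
f 11 13 12
f 12 13 14
f 12 14 4
f 13 1 15
f 13 15 14
f 14 15 16
f 14 16 4
f 15 1 17
f 15 17 16
f 16 17 18
f 16 18 4
f 17 1 19
f 17 19 18
f 18 19 20
f 18 20 4
f 19 1 21
f 19 21 20
f 20 21 22
f 20 22 4
f 21 1 23
f 21 23 22
f 22 23 24
f 22 24 4
f 23 1 25
f 23 25 24
f 24 25 26
f 24 26 4
f 25 1 27
f 25 27 26
f 26 27 28
f 26 28 4
f 27 1 29
f 27 29 28
f 28 29 30
f 28 30 4
f 29 1 2
f 29 2 30
f 30 2 3
f 30 3 4
f 31 68 47
f 68 42 71
f 47 71 36
f 68 71 47
f 31 47 43
f 47 36 48
f 43 48 32
f 47 48 43
f 31 43 52
f 43 32 53
f 52 53 38
f 43 53 52
f 31 52 64
f 52 38 67
f 64 67 41
f 52 67 64
f 31 64 68
f 64 41 72
f 68 72 42
f 64 72 68
f 32 48 59
f 48 36 62
f 59 62 40
f 48 62 59
f 36 71 49
f 71 42 70
f 49 70 35
f 71 70 49
f 42 72 69
f 72 41 65
f 69 65 33
f 72 65 69
f 41 67 66
f 67 38 54
f 66 54 37
f 67 54 66
f 38 53 58
f 53 32 55
f 58 55 39
f 53 55 58
f 34 60 46
f 60 40 61
f 46 61 35
f 60 61 46
f 34 46 44
f 46 35 45
f 44 45 33
f 46 45 44
f 34 44 51
f 44 33 50
f 51 50 37
f 44 50 51
f 34 51 56
f 51 37 57
f 56 57 39
f 51 57 56
f 34 56 60
f 56 39 63
f 60 63 40
f 56 63 60
f 35 61 49
f 61 40 62
f 49 62 36
f 61 62 49
f 33 45 69
f 45 35 70
f 69 70 42
f 45 70 69
f 37 50 66
f 50 33 65
f 66 65 41
f 50 65 66
f 39 57 58
f 57 37 54
f 58 54 38
f 57 54 58
f 40 63 59
f 63 39 55
f 59 55 32
f 63 55 59
f 74 73 76
f 74 76 75
f 76 73 77
f 76 77 75
f 77 73 78
f 77 78 75
f 78 73 79
f 78 79 75
f 79 73 80
f 79 80 75
f 80 73 81
f 80 81 75
f 81 73 82
f 81 82 75
f 82 73 83
f 82 83 75
f 83 73 84
f 83 84 75
f 84 73 85
f 84 85 75
f 85 73 86
f 85 86 75
f 86 73 74
f 86 74 75



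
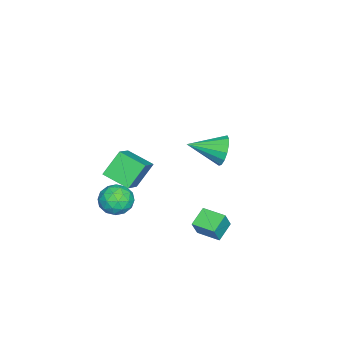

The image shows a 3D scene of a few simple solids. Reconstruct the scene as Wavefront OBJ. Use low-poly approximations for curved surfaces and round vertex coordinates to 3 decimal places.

v 1.858 -2.409 2.112
v 0.982 -1.812 3.364
v 2.114 -0.94 1.59
v 1.238 -0.343 2.841
v 3.302 -2.317 3.079
v 2.426 -1.72 4.33
v 3.558 -0.848 2.556
v 2.682 -0.251 3.808
v -4.22 1.654 0.515
v -3.672 1.598 -0.343
v -3.48 -0.154 1.105
v -3.357 1.84 0.004
v -3.273 2.032 0.489
v -3.442 2.123 0.98
v -3.82 2.088 1.347
v -4.305 1.937 1.492
v -4.767 1.71 1.374
v -5.082 1.468 1.027
v -5.166 1.276 0.542
v -4.997 1.185 0.051
v -4.619 1.22 -0.316
v -4.134 1.371 -0.461
v 0.418 -2.54 -0.47
v 0.898 -1.882 -1.083
v 1.842 -2.858 0.303
v 2.322 -2.2 -0.31
v 1.656 -1.859 0.383
v 0.776 -1.662 -0.094
v 1.964 -3.078 -0.686
v 1.084 -2.881 -1.163
v 1.853 -2.214 -1.216
v 1.663 -1.46 -0.556
v 1.077 -3.28 -0.224
v 0.887 -2.526 0.436
v 0.534 -2.183 -0.844
v 2.206 -2.557 0.064
v 1.815 -2.356 0.472
v 2.097 -1.969 0.111
v 0.462 -2.054 -0.263
v 0.744 -1.667 -0.624
v 1.189 -1.653 0.238
v 1.996 -3.073 -0.156
v 2.278 -2.686 -0.517
v 0.643 -2.771 -0.891
v 0.925 -2.384 -1.252
v 1.551 -3.087 -1.018
v 1.377 -1.991 -1.283
v 2.214 -2.178 -0.829
v 2.003 -2.694 -1.049
v 1.486 -2.579 -1.33
v 1.265 -1.548 -0.895
v 2.102 -1.735 -0.441
v 1.71 -1.535 -0.033
v 1.193 -1.419 -0.314
v 1.827 -1.744 -0.973
v 0.638 -3.005 -0.339
v 1.475 -3.192 0.115
v 1.547 -3.321 -0.466
v 1.03 -3.205 -0.747
v 0.526 -2.562 0.049
v 1.363 -2.749 0.503
v 1.254 -2.161 0.55
v 0.737 -2.046 0.269
v 0.913 -2.996 0.193
v 0.416 2.353 -1.233
v 0.934 2.224 -0.181
v 0.738 3.654 -1.232
v 1.256 3.525 -0.18
v 1.464 2.095 -1.78
v 1.982 1.966 -0.728
v 1.786 3.396 -1.779
v 2.304 3.267 -0.727
f 2 4 1
f 5 2 1
f 1 4 3
f 3 5 1
f 2 8 4
f 6 2 5
f 6 8 2
f 4 8 3
f 7 5 3
f 3 8 7
f 7 6 5
f 8 6 7
f 10 9 12
f 10 12 11
f 12 9 13
f 12 13 11
f 13 9 14
f 13 14 11
f 14 9 15
f 14 15 11
f 15 9 16
f 15 16 11
f 16 9 17
f 16 17 11
f 17 9 18
f 17 18 11
f 18 9 19
f 18 19 11
f 19 9 20
f 19 20 11
f 20 9 21
f 20 21 11
f 21 9 22
f 21 22 11
f 22 9 10
f 22 10 11
f 23 60 39
f 60 34 63
f 39 63 28
f 60 63 39
f 23 39 35
f 39 28 40
f 35 40 24
f 39 40 35
f 23 35 44
f 35 24 45
f 44 45 30
f 35 45 44
f 23 44 56
f 44 30 59
f 56 59 33
f 44 59 56
f 23 56 60
f 56 33 64
f 60 64 34
f 56 64 60
f 24 40 51
f 40 28 54
f 51 54 32
f 40 54 51
f 28 63 41
f 63 34 62
f 41 62 27
f 63 62 41
f 34 64 61
f 64 33 57
f 61 57 25
f 64 57 61
f 33 59 58
f 59 30 46
f 58 46 29
f 59 46 58
f 30 45 50
f 45 24 47
f 50 47 31
f 45 47 50
f 26 52 38
f 52 32 53
f 38 53 27
f 52 53 38
f 26 38 36
f 38 27 37
f 36 37 25
f 38 37 36
f 26 36 43
f 36 25 42
f 43 42 29
f 36 42 43
f 26 43 48
f 43 29 49
f 48 49 31
f 43 49 48
f 26 48 52
f 48 31 55
f 52 55 32
f 48 55 52
f 27 53 41
f 53 32 54
f 41 54 28
f 53 54 41
f 25 37 61
f 37 27 62
f 61 62 34
f 37 62 61
f 29 42 58
f 42 25 57
f 58 57 33
f 42 57 58
f 31 49 50
f 49 29 46
f 50 46 30
f 49 46 50
f 32 55 51
f 55 31 47
f 51 47 24
f 55 47 51
f 66 68 65
f 69 66 65
f 65 68 67
f 67 69 65
f 66 72 68
f 70 66 69
f 70 72 66
f 68 72 67
f 71 69 67
f 67 72 71
f 71 70 69
f 72 70 71



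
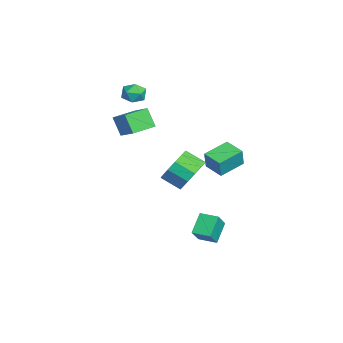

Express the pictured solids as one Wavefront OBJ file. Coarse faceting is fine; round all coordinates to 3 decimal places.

v 2.819 -0.216 1.816
v 3.132 -0.328 2.854
v 2.03 0.957 2.18
v 2.343 0.845 3.218
v 3.697 0.435 1.622
v 4.01 0.323 2.66
v 2.908 1.608 1.986
v 3.221 1.496 3.024
v -2.372 -4.129 1.311
v -2.869 -4.511 2.38
v -3.098 -2.958 1.392
v -3.595 -3.341 2.462
v -1.345 -3.539 1.998
v -1.842 -3.922 3.068
v -2.071 -2.369 2.08
v -2.568 -2.751 3.149
v -4.409 -3.261 3.988
v -3.906 -2.734 3.885
v -3.734 -4.026 3.375
v -3.231 -3.499 3.272
v -3.338 -3.779 3.944
v -3.755 -3.306 4.323
v -3.885 -3.454 2.937
v -4.302 -2.981 3.316
v -3.582 -2.853 3.235
v -3.244 -3.054 3.858
v -4.396 -3.706 3.402
v -4.058 -3.907 4.025
v -0.406 -0.566 -0.666
v 0.421 -1.18 -1.021
v -0.027 -2.149 -0.39
v -0.854 -1.534 -0.034
v 0.609 -0.925 -0.495
v 0.161 -1.893 0.136
v 0.475 -0.555 -0.024
v 0.026 -1.523 0.608
v 0.061 -0.189 0.244
v -0.387 -1.157 0.876
v -0.501 0.058 0.223
v -0.95 -0.911 0.855
v -1.033 0.106 -0.08
v -1.481 -0.862 0.551
v -1.366 -0.059 -0.569
v -1.814 -1.027 0.062
v -1.394 -0.385 -1.089
v -1.842 -1.353 -0.458
v -1.108 -0.768 -1.475
v -1.556 -1.737 -0.843
v -0.599 -1.087 -1.603
v -1.048 -2.056 -0.972
v -0.029 -1.241 -1.434
v -0.478 -2.209 -0.803
v 1.66 -0.461 -4.094
v 0.801 0.014 -3.226
v 2.146 0.424 -4.098
v 1.287 0.899 -3.23
v 2.393 -0.859 -3.15
v 1.534 -0.384 -2.282
v 2.879 0.026 -3.154
v 2.02 0.501 -2.286
f 2 4 1
f 5 2 1
f 1 4 3
f 3 5 1
f 2 8 4
f 6 2 5
f 6 8 2
f 4 8 3
f 7 5 3
f 3 8 7
f 7 6 5
f 8 6 7
f 10 12 9
f 13 10 9
f 9 12 11
f 11 13 9
f 10 16 12
f 14 10 13
f 14 16 10
f 12 16 11
f 15 13 11
f 11 16 15
f 15 14 13
f 16 14 15
f 17 28 22
f 17 22 18
f 17 18 24
f 17 24 27
f 17 27 28
f 18 22 26
f 22 28 21
f 28 27 19
f 27 24 23
f 24 18 25
f 20 26 21
f 20 21 19
f 20 19 23
f 20 23 25
f 20 25 26
f 21 26 22
f 19 21 28
f 23 19 27
f 25 23 24
f 26 25 18
f 30 29 33
f 30 33 31
f 31 33 34
f 31 34 32
f 33 29 35
f 33 35 34
f 34 35 36
f 34 36 32
f 35 29 37
f 35 37 36
f 36 37 38
f 36 38 32
f 37 29 39
f 37 39 38
f 38 39 40
f 38 40 32
f 39 29 41
f 39 41 40
f 40 41 42
f 40 42 32
f 41 29 43
f 41 43 42
f 42 43 44
f 42 44 32
f 43 29 45
f 43 45 44
f 44 45 46
f 44 46 32
f 45 29 47
f 45 47 46
f 46 47 48
f 46 48 32
f 47 29 49
f 47 49 48
f 48 49 50
f 48 50 32
f 49 29 51
f 49 51 50
f 50 51 52
f 50 52 32
f 51 29 30
f 51 30 52
f 52 30 31
f 52 31 32
f 54 56 53
f 57 54 53
f 53 56 55
f 55 57 53
f 54 60 56
f 58 54 57
f 58 60 54
f 56 60 55
f 59 57 55
f 55 60 59
f 59 58 57
f 60 58 59



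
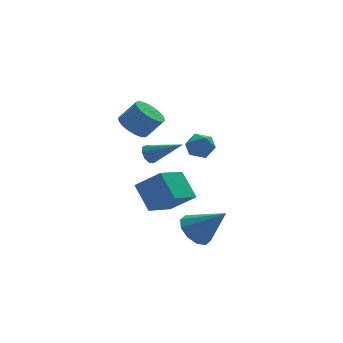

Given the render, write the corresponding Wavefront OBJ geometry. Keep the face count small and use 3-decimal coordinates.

v 0.183 2.378 0.647
v 0.891 2.649 0.162
v 1.705 2.393 1.208
v 0.997 2.122 1.693
v 0.792 2.95 0.313
v 1.606 2.694 1.359
v 0.6 3.164 0.514
v 1.414 2.908 1.56
v 0.345 3.259 0.736
v 1.159 3.003 1.782
v 0.065 3.219 0.944
v 0.879 2.963 1.99
v -0.197 3.052 1.107
v 0.617 2.796 2.153
v -0.401 2.781 1.2
v 0.413 2.526 2.246
v -0.516 2.45 1.209
v 0.298 2.194 2.255
v -0.525 2.107 1.132
v 0.289 1.851 2.178
v -0.426 1.806 0.981
v 0.388 1.55 2.027
v -0.234 1.592 0.78
v 0.58 1.336 1.826
v 0.021 1.497 0.558
v 0.835 1.241 1.604
v 0.301 1.537 0.35
v 1.115 1.281 1.396
v 0.563 1.704 0.187
v 1.377 1.448 1.233
v 0.767 1.974 0.094
v 1.581 1.719 1.14
v 0.882 2.306 0.085
v 1.696 2.05 1.131
v 1.86 -2.189 -4.394
v 2.54 -2.417 -5.104
v 3.04 -3.111 -2.966
v 2.689 -1.859 -4.867
v 2.521 -1.427 -4.449
v 2.1 -1.286 -4.01
v 1.587 -1.49 -3.717
v 1.179 -1.961 -3.684
v 1.03 -2.519 -3.921
v 1.199 -2.95 -4.339
v 1.619 -3.091 -4.778
v 2.132 -2.887 -5.071
v 1.473 3.953 -2.184
v 1.638 3.695 -2.711
v 2.887 2.847 -1.196
v 1.863 4.04 -2.645
v 1.904 4.345 -2.363
v 1.744 4.467 -1.998
v 1.457 4.348 -1.719
v 1.177 4.045 -1.658
v 1.035 3.699 -1.843
v 1.098 3.472 -2.188
v 1.337 3.47 -2.531
v 3.202 3.432 -1.485
v 3.686 3.358 -0.789
v 3.954 2.462 -2.111
v 4.438 2.388 -1.415
v 3.628 2.125 -1.4
v 3.163 2.725 -1.013
v 4.477 3.095 -1.887
v 4.012 3.695 -1.5
v 4.474 3.15 -1.037
v 3.949 2.55 -0.736
v 3.691 3.27 -2.164
v 3.166 2.67 -1.863
v 0.399 -3.563 -1.313
v 0.077 -2.414 -0.159
v -0.641 -2.858 -2.305
v -0.963 -1.709 -1.151
v 1.803 -2.471 -2.009
v 1.481 -1.322 -0.855
v 0.763 -1.766 -3.001
v 0.441 -0.617 -1.847
f 2 1 5
f 2 5 3
f 3 5 6
f 3 6 4
f 5 1 7
f 5 7 6
f 6 7 8
f 6 8 4
f 7 1 9
f 7 9 8
f 8 9 10
f 8 10 4
f 9 1 11
f 9 11 10
f 10 11 12
f 10 12 4
f 11 1 13
f 11 13 12
f 12 13 14
f 12 14 4
f 13 1 15
f 13 15 14
f 14 15 16
f 14 16 4
f 15 1 17
f 15 17 16
f 16 17 18
f 16 18 4
f 17 1 19
f 17 19 18
f 18 19 20
f 18 20 4
f 19 1 21
f 19 21 20
f 20 21 22
f 20 22 4
f 21 1 23
f 21 23 22
f 22 23 24
f 22 24 4
f 23 1 25
f 23 25 24
f 24 25 26
f 24 26 4
f 25 1 27
f 25 27 26
f 26 27 28
f 26 28 4
f 27 1 29
f 27 29 28
f 28 29 30
f 28 30 4
f 29 1 31
f 29 31 30
f 30 31 32
f 30 32 4
f 31 1 33
f 31 33 32
f 32 33 34
f 32 34 4
f 33 1 2
f 33 2 34
f 34 2 3
f 34 3 4
f 36 35 38
f 36 38 37
f 38 35 39
f 38 39 37
f 39 35 40
f 39 40 37
f 40 35 41
f 40 41 37
f 41 35 42
f 41 42 37
f 42 35 43
f 42 43 37
f 43 35 44
f 43 44 37
f 44 35 45
f 44 45 37
f 45 35 46
f 45 46 37
f 46 35 36
f 46 36 37
f 48 47 50
f 48 50 49
f 50 47 51
f 50 51 49
f 51 47 52
f 51 52 49
f 52 47 53
f 52 53 49
f 53 47 54
f 53 54 49
f 54 47 55
f 54 55 49
f 55 47 56
f 55 56 49
f 56 47 57
f 56 57 49
f 57 47 48
f 57 48 49
f 58 69 63
f 58 63 59
f 58 59 65
f 58 65 68
f 58 68 69
f 59 63 67
f 63 69 62
f 69 68 60
f 68 65 64
f 65 59 66
f 61 67 62
f 61 62 60
f 61 60 64
f 61 64 66
f 61 66 67
f 62 67 63
f 60 62 69
f 64 60 68
f 66 64 65
f 67 66 59
f 71 73 70
f 74 71 70
f 70 73 72
f 72 74 70
f 71 77 73
f 75 71 74
f 75 77 71
f 73 77 72
f 76 74 72
f 72 77 76
f 76 75 74
f 77 75 76



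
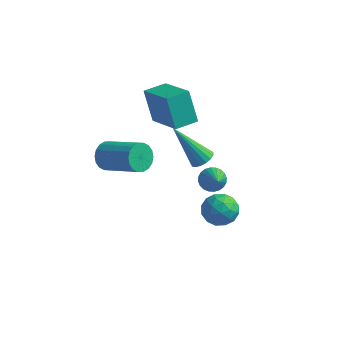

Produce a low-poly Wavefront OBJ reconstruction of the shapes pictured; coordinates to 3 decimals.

v 3.117 0.368 -1.682
v 3.499 0.241 -2.071
v 3.963 -0.828 -0.458
v 3.595 0.411 -1.971
v 3.617 0.574 -1.828
v 3.564 0.705 -1.662
v 3.442 0.786 -1.499
v 3.271 0.803 -1.364
v 3.076 0.753 -1.278
v 2.888 0.646 -1.253
v 2.734 0.495 -1.294
v 2.639 0.326 -1.394
v 2.616 0.163 -1.537
v 2.67 0.031 -1.703
v 2.792 -0.049 -1.866
v 2.963 -0.066 -2.001
v 3.158 -0.017 -2.087
v 3.346 0.091 -2.112
v 1.448 0.488 0.649
v 0.888 0.791 2.04
v -0.062 1.4 -0.158
v -0.623 1.703 1.233
v 1.963 1.357 0.667
v 1.402 1.66 2.058
v 0.452 2.269 -0.14
v -0.108 2.572 1.251
v 3.663 1.098 -3.213
v 4.055 0.845 -3.862
v 2.665 0.335 -3.518
v 3.057 0.082 -4.167
v 3.314 -0.126 -3.439
v 3.93 0.346 -3.251
v 2.79 0.834 -4.129
v 3.406 1.306 -3.941
v 3.515 0.682 -4.428
v 3.839 0.089 -4.002
v 2.881 1.091 -3.378
v 3.205 0.498 -2.952
v 3.947 1.039 -3.511
v 2.773 0.141 -3.869
v 2.924 0.019 -3.441
v 3.154 -0.13 -3.823
v 3.874 0.746 -3.152
v 4.104 0.597 -3.533
v 3.668 0.026 -3.284
v 2.616 0.583 -3.847
v 2.846 0.434 -4.228
v 3.566 1.31 -3.557
v 3.796 1.161 -3.939
v 3.052 1.154 -4.096
v 3.859 0.794 -4.225
v 3.273 0.345 -4.404
v 3.116 0.787 -4.382
v 3.478 1.065 -4.272
v 4.05 0.445 -3.975
v 3.463 -0.003 -4.153
v 3.614 -0.125 -3.726
v 3.977 0.152 -3.615
v 3.732 0.349 -4.307
v 3.257 1.183 -3.227
v 2.67 0.735 -3.405
v 2.743 1.028 -3.765
v 3.106 1.305 -3.654
v 3.447 0.835 -2.976
v 2.861 0.386 -3.155
v 3.242 0.115 -3.108
v 3.604 0.393 -2.998
v 2.988 0.831 -3.073
v -0.348 -1.694 -0.01
v -0.104 -1.93 -0.576
v 1.511 -2.182 0.224
v 1.268 -1.946 0.79
v -0.049 -1.642 -0.596
v 1.566 -1.894 0.204
v -0.053 -1.365 -0.5
v 1.562 -1.617 0.299
v -0.116 -1.152 -0.307
v 1.499 -1.404 0.493
v -0.224 -1.047 -0.055
v 1.391 -1.299 0.744
v -0.357 -1.07 0.206
v 1.258 -1.322 1.005
v -0.488 -1.217 0.424
v 1.127 -1.469 1.224
v -0.591 -1.458 0.556
v 1.024 -1.71 1.356
v -0.646 -1.746 0.576
v 0.969 -1.998 1.376
v -0.642 -2.023 0.481
v 0.973 -2.275 1.28
v -0.579 -2.236 0.287
v 1.036 -2.488 1.087
v -0.471 -2.341 0.036
v 1.144 -2.593 0.835
v -0.338 -2.318 -0.225
v 1.277 -2.57 0.574
v -0.207 -2.171 -0.444
v 1.408 -2.423 0.356
v 1.921 1.84 -2.11
v 2.339 1.974 -1.795
v 0.739 1.58 -0.43
v 2.222 2.2 -1.843
v 2.036 2.343 -1.951
v 1.824 2.371 -2.096
v 1.634 2.277 -2.244
v 1.51 2.083 -2.362
v 1.48 1.833 -2.421
v 1.551 1.585 -2.409
v 1.707 1.395 -2.329
v 1.912 1.307 -2.198
v 2.119 1.341 -2.048
v 2.281 1.489 -1.911
v 2.36 1.718 -1.82
f 2 1 4
f 2 4 3
f 4 1 5
f 4 5 3
f 5 1 6
f 5 6 3
f 6 1 7
f 6 7 3
f 7 1 8
f 7 8 3
f 8 1 9
f 8 9 3
f 9 1 10
f 9 10 3
f 10 1 11
f 10 11 3
f 11 1 12
f 11 12 3
f 12 1 13
f 12 13 3
f 13 1 14
f 13 14 3
f 14 1 15
f 14 15 3
f 15 1 16
f 15 16 3
f 16 1 17
f 16 17 3
f 17 1 18
f 17 18 3
f 18 1 2
f 18 2 3
f 20 22 19
f 23 20 19
f 19 22 21
f 21 23 19
f 20 26 22
f 24 20 23
f 24 26 20
f 22 26 21
f 25 23 21
f 21 26 25
f 25 24 23
f 26 24 25
f 27 64 43
f 64 38 67
f 43 67 32
f 64 67 43
f 27 43 39
f 43 32 44
f 39 44 28
f 43 44 39
f 27 39 48
f 39 28 49
f 48 49 34
f 39 49 48
f 27 48 60
f 48 34 63
f 60 63 37
f 48 63 60
f 27 60 64
f 60 37 68
f 64 68 38
f 60 68 64
f 28 44 55
f 44 32 58
f 55 58 36
f 44 58 55
f 32 67 45
f 67 38 66
f 45 66 31
f 67 66 45
f 38 68 65
f 68 37 61
f 65 61 29
f 68 61 65
f 37 63 62
f 63 34 50
f 62 50 33
f 63 50 62
f 34 49 54
f 49 28 51
f 54 51 35
f 49 51 54
f 30 56 42
f 56 36 57
f 42 57 31
f 56 57 42
f 30 42 40
f 42 31 41
f 40 41 29
f 42 41 40
f 30 40 47
f 40 29 46
f 47 46 33
f 40 46 47
f 30 47 52
f 47 33 53
f 52 53 35
f 47 53 52
f 30 52 56
f 52 35 59
f 56 59 36
f 52 59 56
f 31 57 45
f 57 36 58
f 45 58 32
f 57 58 45
f 29 41 65
f 41 31 66
f 65 66 38
f 41 66 65
f 33 46 62
f 46 29 61
f 62 61 37
f 46 61 62
f 35 53 54
f 53 33 50
f 54 50 34
f 53 50 54
f 36 59 55
f 59 35 51
f 55 51 28
f 59 51 55
f 70 69 73
f 70 73 71
f 71 73 74
f 71 74 72
f 73 69 75
f 73 75 74
f 74 75 76
f 74 76 72
f 75 69 77
f 75 77 76
f 76 77 78
f 76 78 72
f 77 69 79
f 77 79 78
f 78 79 80
f 78 80 72
f 79 69 81
f 79 81 80
f 80 81 82
f 80 82 72
f 81 69 83
f 81 83 82
f 82 83 84
f 82 84 72
f 83 69 85
f 83 85 84
f 84 85 86
f 84 86 72
f 85 69 87
f 85 87 86
f 86 87 88
f 86 88 72
f 87 69 89
f 87 89 88
f 88 89 90
f 88 90 72
f 89 69 91
f 89 91 90
f 90 91 92
f 90 92 72
f 91 69 93
f 91 93 92
f 92 93 94
f 92 94 72
f 93 69 95
f 93 95 94
f 94 95 96
f 94 96 72
f 95 69 97
f 95 97 96
f 96 97 98
f 96 98 72
f 97 69 70
f 97 70 98
f 98 70 71
f 98 71 72
f 100 99 102
f 100 102 101
f 102 99 103
f 102 103 101
f 103 99 104
f 103 104 101
f 104 99 105
f 104 105 101
f 105 99 106
f 105 106 101
f 106 99 107
f 106 107 101
f 107 99 108
f 107 108 101
f 108 99 109
f 108 109 101
f 109 99 110
f 109 110 101
f 110 99 111
f 110 111 101
f 111 99 112
f 111 112 101
f 112 99 113
f 112 113 101
f 113 99 100
f 113 100 101



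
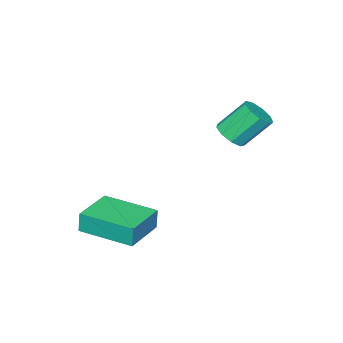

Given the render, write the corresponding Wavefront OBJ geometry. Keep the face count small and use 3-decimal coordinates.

v 0.765 0.488 1.611
v 1.221 0.904 1.673
v 0.531 1.508 2.691
v 0.075 1.092 2.629
v 0.933 1.044 1.395
v 0.243 1.648 2.412
v 0.567 0.924 1.218
v -0.123 1.528 2.235
v 0.293 0.6 1.225
v -0.397 1.204 2.242
v 0.241 0.223 1.413
v -0.449 0.828 2.43
v 0.433 -0.029 1.693
v -0.257 0.575 2.711
v 0.781 -0.04 1.936
v 0.091 0.564 2.953
v 1.122 0.196 2.026
v 0.431 0.8 3.044
v 1.295 0.569 1.922
v 0.605 1.173 2.94
v 3.429 -2.696 -2.236
v 3.389 -2.678 -1.427
v 2.966 -0.752 -2.302
v 2.926 -0.734 -1.493
v 4.974 -2.326 -2.167
v 4.934 -2.308 -1.358
v 4.511 -0.382 -2.233
v 4.471 -0.364 -1.424
f 2 1 5
f 2 5 3
f 3 5 6
f 3 6 4
f 5 1 7
f 5 7 6
f 6 7 8
f 6 8 4
f 7 1 9
f 7 9 8
f 8 9 10
f 8 10 4
f 9 1 11
f 9 11 10
f 10 11 12
f 10 12 4
f 11 1 13
f 11 13 12
f 12 13 14
f 12 14 4
f 13 1 15
f 13 15 14
f 14 15 16
f 14 16 4
f 15 1 17
f 15 17 16
f 16 17 18
f 16 18 4
f 17 1 19
f 17 19 18
f 18 19 20
f 18 20 4
f 19 1 2
f 19 2 20
f 20 2 3
f 20 3 4
f 22 24 21
f 25 22 21
f 21 24 23
f 23 25 21
f 22 28 24
f 26 22 25
f 26 28 22
f 24 28 23
f 27 25 23
f 23 28 27
f 27 26 25
f 28 26 27



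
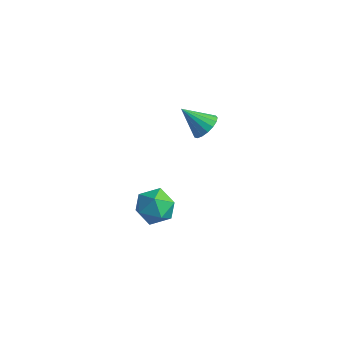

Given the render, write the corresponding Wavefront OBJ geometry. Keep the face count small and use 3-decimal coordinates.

v 0.83 -2.114 2.054
v 1.097 -1.723 2.484
v -0.09 -2.446 2.926
v 0.894 -1.545 2.339
v 0.677 -1.497 2.129
v 0.495 -1.59 1.901
v 0.389 -1.803 1.708
v 0.384 -2.088 1.595
v 0.482 -2.378 1.586
v 0.658 -2.608 1.685
v 0.875 -2.725 1.868
v 1.08 -2.701 2.094
v 1.229 -2.543 2.311
v 1.285 -2.287 2.468
v 1.238 -1.991 2.531
v -1.182 -3.113 -2.884
v -0.666 -3.031 -2.145
v -0.334 -4.209 -3.355
v 0.182 -4.127 -2.616
v -0.664 -4.439 -2.545
v -1.188 -3.761 -2.254
v 0.188 -3.479 -3.246
v -0.336 -2.801 -2.955
v 0.181 -3.257 -2.37
v -0.346 -3.851 -1.936
v -0.654 -3.389 -3.564
v -1.181 -3.983 -3.13
f 2 1 4
f 2 4 3
f 4 1 5
f 4 5 3
f 5 1 6
f 5 6 3
f 6 1 7
f 6 7 3
f 7 1 8
f 7 8 3
f 8 1 9
f 8 9 3
f 9 1 10
f 9 10 3
f 10 1 11
f 10 11 3
f 11 1 12
f 11 12 3
f 12 1 13
f 12 13 3
f 13 1 14
f 13 14 3
f 14 1 15
f 14 15 3
f 15 1 2
f 15 2 3
f 16 27 21
f 16 21 17
f 16 17 23
f 16 23 26
f 16 26 27
f 17 21 25
f 21 27 20
f 27 26 18
f 26 23 22
f 23 17 24
f 19 25 20
f 19 20 18
f 19 18 22
f 19 22 24
f 19 24 25
f 20 25 21
f 18 20 27
f 22 18 26
f 24 22 23
f 25 24 17



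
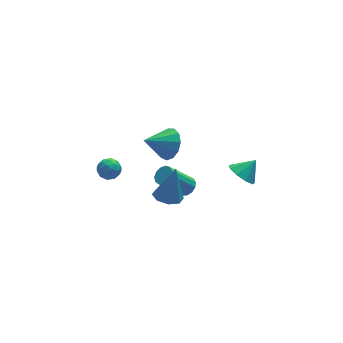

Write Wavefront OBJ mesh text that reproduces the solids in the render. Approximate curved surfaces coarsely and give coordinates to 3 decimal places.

v -0.333 -2.829 2.732
v 0.354 -3.085 2.572
v 0.173 -2.551 4.468
v 0.307 -2.518 2.495
v -0.114 -2.133 2.557
v -0.664 -2.156 2.721
v -1.02 -2.573 2.891
v -0.973 -3.139 2.968
v -0.552 -3.524 2.907
v -0.002 -3.502 2.743
v 1.815 0.381 -0.632
v 2.214 0.242 -0.264
v 1.004 0.321 1.079
v 0.605 0.459 0.712
v 2.215 0.557 -0.282
v 1.005 0.636 1.062
v 2.089 0.816 -0.411
v 0.879 0.895 0.933
v 1.876 0.937 -0.61
v 0.666 1.016 0.734
v 1.643 0.881 -0.816
v 0.433 0.96 0.528
v 1.466 0.666 -0.963
v 0.255 0.745 0.38
v 1.399 0.361 -1.006
v 0.189 0.44 0.338
v 1.464 0.062 -0.929
v 0.254 0.14 0.414
v 1.641 -0.136 -0.759
v 0.431 -0.057 0.585
v 1.873 -0.17 -0.548
v 0.663 -0.091 0.796
v 2.087 -0.029 -0.363
v 0.876 0.05 0.98
v -1.561 4.327 -1.765
v -1.04 4.451 -2.171
v -1.02 3.489 -1.329
v -0.499 3.613 -1.735
v -0.65 4.043 -1.24
v -0.984 4.562 -1.51
v -1.076 3.378 -1.99
v -1.41 3.897 -2.26
v -0.74 3.865 -2.311
v -0.477 4.276 -1.847
v -1.583 3.664 -1.653
v -1.32 4.075 -1.189
v -1.348 4.463 -2.006
v -0.712 3.477 -1.494
v -0.801 3.73 -1.203
v -0.494 3.804 -1.442
v -1.315 4.527 -1.618
v -1.009 4.601 -1.857
v -0.78 4.361 -1.309
v -1.051 3.339 -1.643
v -0.745 3.413 -1.882
v -1.566 4.136 -2.058
v -1.259 4.21 -2.297
v -1.28 3.579 -2.191
v -0.865 4.192 -2.327
v -0.547 3.699 -2.071
v -0.886 3.561 -2.221
v -1.083 3.865 -2.379
v -0.711 4.433 -2.055
v -0.393 3.941 -1.799
v -0.481 4.193 -1.508
v -0.678 4.498 -1.666
v -0.534 4.089 -2.137
v -1.667 3.999 -1.701
v -1.349 3.507 -1.445
v -1.382 3.442 -1.834
v -1.579 3.747 -1.992
v -1.513 4.241 -1.429
v -1.195 3.748 -1.173
v -0.977 4.075 -1.121
v -1.174 4.379 -1.279
v -1.526 3.851 -1.363
v 3.491 -2.47 2.665
v 4.004 -2.849 2.2
v 4.269 -2.31 3.395
v 4.005 -2.321 2.084
v 3.765 -1.863 2.24
v 3.397 -1.689 2.594
v 3.072 -1.88 2.982
v 2.943 -2.347 3.221
v 3.071 -2.872 3.2
v 3.394 -3.208 2.928
v 3.763 -3.199 2.533
v 1.16 1.158 2.357
v 1.644 1.05 3.132
v -0.14 1.122 3.163
v 1.588 1.561 3.065
v 1.396 1.944 2.774
v 1.13 2.078 2.35
v 0.873 1.92 1.928
v 0.707 1.52 1.643
v 0.685 1.005 1.584
v 0.814 0.539 1.771
v 1.053 0.27 2.144
v 1.326 0.282 2.585
v 1.546 0.573 2.953
f 2 1 4
f 2 4 3
f 4 1 5
f 4 5 3
f 5 1 6
f 5 6 3
f 6 1 7
f 6 7 3
f 7 1 8
f 7 8 3
f 8 1 9
f 8 9 3
f 9 1 10
f 9 10 3
f 10 1 2
f 10 2 3
f 12 11 15
f 12 15 13
f 13 15 16
f 13 16 14
f 15 11 17
f 15 17 16
f 16 17 18
f 16 18 14
f 17 11 19
f 17 19 18
f 18 19 20
f 18 20 14
f 19 11 21
f 19 21 20
f 20 21 22
f 20 22 14
f 21 11 23
f 21 23 22
f 22 23 24
f 22 24 14
f 23 11 25
f 23 25 24
f 24 25 26
f 24 26 14
f 25 11 27
f 25 27 26
f 26 27 28
f 26 28 14
f 27 11 29
f 27 29 28
f 28 29 30
f 28 30 14
f 29 11 31
f 29 31 30
f 30 31 32
f 30 32 14
f 31 11 33
f 31 33 32
f 32 33 34
f 32 34 14
f 33 11 12
f 33 12 34
f 34 12 13
f 34 13 14
f 35 72 51
f 72 46 75
f 51 75 40
f 72 75 51
f 35 51 47
f 51 40 52
f 47 52 36
f 51 52 47
f 35 47 56
f 47 36 57
f 56 57 42
f 47 57 56
f 35 56 68
f 56 42 71
f 68 71 45
f 56 71 68
f 35 68 72
f 68 45 76
f 72 76 46
f 68 76 72
f 36 52 63
f 52 40 66
f 63 66 44
f 52 66 63
f 40 75 53
f 75 46 74
f 53 74 39
f 75 74 53
f 46 76 73
f 76 45 69
f 73 69 37
f 76 69 73
f 45 71 70
f 71 42 58
f 70 58 41
f 71 58 70
f 42 57 62
f 57 36 59
f 62 59 43
f 57 59 62
f 38 64 50
f 64 44 65
f 50 65 39
f 64 65 50
f 38 50 48
f 50 39 49
f 48 49 37
f 50 49 48
f 38 48 55
f 48 37 54
f 55 54 41
f 48 54 55
f 38 55 60
f 55 41 61
f 60 61 43
f 55 61 60
f 38 60 64
f 60 43 67
f 64 67 44
f 60 67 64
f 39 65 53
f 65 44 66
f 53 66 40
f 65 66 53
f 37 49 73
f 49 39 74
f 73 74 46
f 49 74 73
f 41 54 70
f 54 37 69
f 70 69 45
f 54 69 70
f 43 61 62
f 61 41 58
f 62 58 42
f 61 58 62
f 44 67 63
f 67 43 59
f 63 59 36
f 67 59 63
f 78 77 80
f 78 80 79
f 80 77 81
f 80 81 79
f 81 77 82
f 81 82 79
f 82 77 83
f 82 83 79
f 83 77 84
f 83 84 79
f 84 77 85
f 84 85 79
f 85 77 86
f 85 86 79
f 86 77 87
f 86 87 79
f 87 77 78
f 87 78 79
f 89 88 91
f 89 91 90
f 91 88 92
f 91 92 90
f 92 88 93
f 92 93 90
f 93 88 94
f 93 94 90
f 94 88 95
f 94 95 90
f 95 88 96
f 95 96 90
f 96 88 97
f 96 97 90
f 97 88 98
f 97 98 90
f 98 88 99
f 98 99 90
f 99 88 100
f 99 100 90
f 100 88 89
f 100 89 90



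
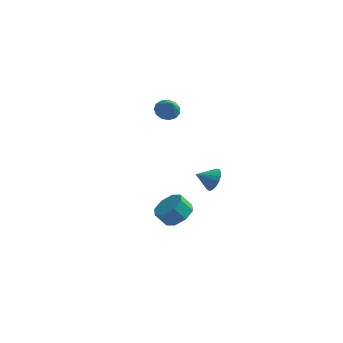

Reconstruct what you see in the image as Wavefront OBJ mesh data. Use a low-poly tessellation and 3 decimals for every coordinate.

v -0.937 -3.871 -0.536
v -0.165 -3.986 0.024
v -0.772 -4.105 0.835
v -1.543 -3.989 0.276
v -0.372 -3.283 -0.028
v -0.979 -3.402 0.784
v -0.91 -2.924 -0.377
v -1.516 -3.043 0.435
v -1.463 -3.119 -0.819
v -2.07 -3.238 -0.007
v -1.708 -3.755 -1.095
v -2.315 -3.874 -0.284
v -1.501 -4.458 -1.044
v -2.108 -4.577 -0.232
v -0.964 -4.817 -0.695
v -1.57 -4.936 0.117
v -0.41 -4.622 -0.253
v -1.017 -4.741 0.559
v -0.259 1.871 -1.453
v -0.023 2.275 -0.78
v -1.221 1.489 -0.887
v -0.241 2.537 -0.975
v -0.464 2.646 -1.279
v -0.64 2.577 -1.624
v -0.728 2.347 -1.929
v -0.709 2.007 -2.125
v -0.587 1.637 -2.168
v -0.39 1.32 -2.046
v -0.163 1.129 -1.79
v 0.042 1.108 -1.456
v 0.179 1.262 -1.121
v 0.214 1.556 -0.863
v 0.142 1.921 -0.74
v -3.381 3.703 2.808
v -2.658 3.793 2.559
v -2.959 3.037 3.792
v -2.74 4.129 2.822
v -3.026 4.329 3.08
v -3.424 4.331 3.252
v -3.809 4.133 3.283
v -4.058 3.798 3.163
v -4.092 3.433 2.931
v -3.9 3.154 2.66
v -3.544 3.049 2.436
v -3.136 3.151 2.33
v -2.805 3.429 2.376
f 2 1 5
f 2 5 3
f 3 5 6
f 3 6 4
f 5 1 7
f 5 7 6
f 6 7 8
f 6 8 4
f 7 1 9
f 7 9 8
f 8 9 10
f 8 10 4
f 9 1 11
f 9 11 10
f 10 11 12
f 10 12 4
f 11 1 13
f 11 13 12
f 12 13 14
f 12 14 4
f 13 1 15
f 13 15 14
f 14 15 16
f 14 16 4
f 15 1 17
f 15 17 16
f 16 17 18
f 16 18 4
f 17 1 2
f 17 2 18
f 18 2 3
f 18 3 4
f 20 19 22
f 20 22 21
f 22 19 23
f 22 23 21
f 23 19 24
f 23 24 21
f 24 19 25
f 24 25 21
f 25 19 26
f 25 26 21
f 26 19 27
f 26 27 21
f 27 19 28
f 27 28 21
f 28 19 29
f 28 29 21
f 29 19 30
f 29 30 21
f 30 19 31
f 30 31 21
f 31 19 32
f 31 32 21
f 32 19 33
f 32 33 21
f 33 19 20
f 33 20 21
f 35 34 37
f 35 37 36
f 37 34 38
f 37 38 36
f 38 34 39
f 38 39 36
f 39 34 40
f 39 40 36
f 40 34 41
f 40 41 36
f 41 34 42
f 41 42 36
f 42 34 43
f 42 43 36
f 43 34 44
f 43 44 36
f 44 34 45
f 44 45 36
f 45 34 46
f 45 46 36
f 46 34 35
f 46 35 36



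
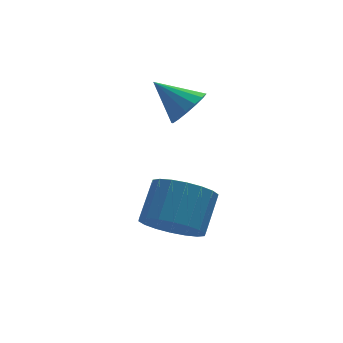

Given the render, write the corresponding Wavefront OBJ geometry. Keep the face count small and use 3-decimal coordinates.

v 0.67 0.129 -0.841
v 1.095 0.129 -0.417
v -0.03 0.691 -0.139
v 1.143 0.39 -0.579
v 1.064 0.581 -0.811
v 0.879 0.651 -1.051
v 0.639 0.581 -1.234
v 0.407 0.39 -1.313
v 0.245 0.129 -1.265
v 0.198 -0.132 -1.103
v 0.277 -0.323 -0.871
v 0.461 -0.393 -0.631
v 0.701 -0.323 -0.448
v 0.933 -0.132 -0.369
v -0.376 -1.931 -3.397
v 0.038 -1.6 -3.997
v 0.57 -0.899 -3.242
v 0.156 -1.229 -2.643
v -0.254 -1.397 -3.98
v 0.279 -0.695 -3.225
v -0.57 -1.299 -3.848
v -0.037 -0.597 -3.093
v -0.847 -1.326 -3.627
v -0.315 -0.625 -2.872
v -1.032 -1.473 -3.36
v -0.499 -0.772 -2.605
v -1.086 -1.711 -3.101
v -0.553 -1.01 -2.346
v -1 -1.992 -2.9
v -0.467 -1.291 -2.145
v -0.79 -2.261 -2.798
v -0.258 -1.56 -2.043
v -0.499 -2.465 -2.815
v 0.034 -1.763 -2.06
v -0.183 -2.563 -2.947
v 0.35 -1.861 -2.192
v 0.095 -2.535 -3.168
v 0.627 -1.834 -2.413
v 0.279 -2.388 -3.435
v 0.812 -1.687 -2.68
v 0.333 -2.15 -3.694
v 0.866 -1.449 -2.939
v 0.247 -1.869 -3.895
v 0.78 -1.168 -3.14
f 2 1 4
f 2 4 3
f 4 1 5
f 4 5 3
f 5 1 6
f 5 6 3
f 6 1 7
f 6 7 3
f 7 1 8
f 7 8 3
f 8 1 9
f 8 9 3
f 9 1 10
f 9 10 3
f 10 1 11
f 10 11 3
f 11 1 12
f 11 12 3
f 12 1 13
f 12 13 3
f 13 1 14
f 13 14 3
f 14 1 2
f 14 2 3
f 16 15 19
f 16 19 17
f 17 19 20
f 17 20 18
f 19 15 21
f 19 21 20
f 20 21 22
f 20 22 18
f 21 15 23
f 21 23 22
f 22 23 24
f 22 24 18
f 23 15 25
f 23 25 24
f 24 25 26
f 24 26 18
f 25 15 27
f 25 27 26
f 26 27 28
f 26 28 18
f 27 15 29
f 27 29 28
f 28 29 30
f 28 30 18
f 29 15 31
f 29 31 30
f 30 31 32
f 30 32 18
f 31 15 33
f 31 33 32
f 32 33 34
f 32 34 18
f 33 15 35
f 33 35 34
f 34 35 36
f 34 36 18
f 35 15 37
f 35 37 36
f 36 37 38
f 36 38 18
f 37 15 39
f 37 39 38
f 38 39 40
f 38 40 18
f 39 15 41
f 39 41 40
f 40 41 42
f 40 42 18
f 41 15 43
f 41 43 42
f 42 43 44
f 42 44 18
f 43 15 16
f 43 16 44
f 44 16 17
f 44 17 18

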